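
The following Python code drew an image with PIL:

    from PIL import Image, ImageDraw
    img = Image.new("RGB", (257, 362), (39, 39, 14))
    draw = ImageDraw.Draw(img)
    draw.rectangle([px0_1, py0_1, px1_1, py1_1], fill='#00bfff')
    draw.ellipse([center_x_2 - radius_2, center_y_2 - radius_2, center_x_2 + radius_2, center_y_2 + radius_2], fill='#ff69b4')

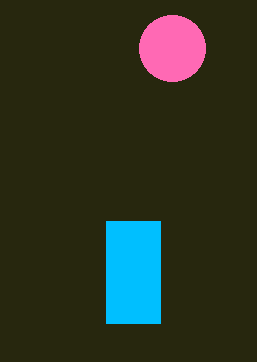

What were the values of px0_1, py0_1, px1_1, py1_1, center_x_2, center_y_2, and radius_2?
px0_1 = 106
py0_1 = 221
px1_1 = 160
py1_1 = 323
center_x_2 = 172
center_y_2 = 48
radius_2 = 33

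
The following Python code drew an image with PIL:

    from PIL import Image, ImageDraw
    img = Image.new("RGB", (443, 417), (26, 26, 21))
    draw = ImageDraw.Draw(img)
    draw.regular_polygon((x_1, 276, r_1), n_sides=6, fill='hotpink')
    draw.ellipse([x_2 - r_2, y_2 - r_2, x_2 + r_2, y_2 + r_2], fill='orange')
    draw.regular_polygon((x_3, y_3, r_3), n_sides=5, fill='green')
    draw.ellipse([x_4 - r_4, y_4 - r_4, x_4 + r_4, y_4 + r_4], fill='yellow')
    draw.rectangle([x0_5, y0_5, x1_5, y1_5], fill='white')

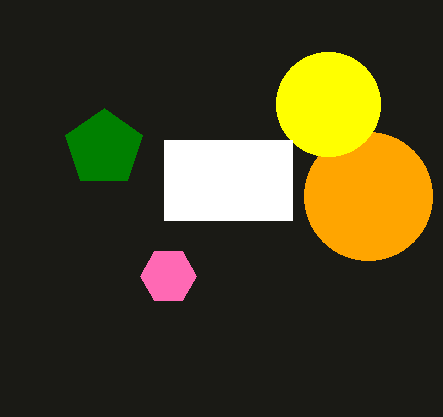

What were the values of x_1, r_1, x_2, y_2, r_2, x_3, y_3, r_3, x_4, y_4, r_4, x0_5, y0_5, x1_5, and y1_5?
x_1 = 168; r_1 = 28; x_2 = 368; y_2 = 196; r_2 = 64; x_3 = 104; y_3 = 148; r_3 = 40; x_4 = 328; y_4 = 104; r_4 = 52; x0_5 = 164; y0_5 = 140; x1_5 = 292; y1_5 = 220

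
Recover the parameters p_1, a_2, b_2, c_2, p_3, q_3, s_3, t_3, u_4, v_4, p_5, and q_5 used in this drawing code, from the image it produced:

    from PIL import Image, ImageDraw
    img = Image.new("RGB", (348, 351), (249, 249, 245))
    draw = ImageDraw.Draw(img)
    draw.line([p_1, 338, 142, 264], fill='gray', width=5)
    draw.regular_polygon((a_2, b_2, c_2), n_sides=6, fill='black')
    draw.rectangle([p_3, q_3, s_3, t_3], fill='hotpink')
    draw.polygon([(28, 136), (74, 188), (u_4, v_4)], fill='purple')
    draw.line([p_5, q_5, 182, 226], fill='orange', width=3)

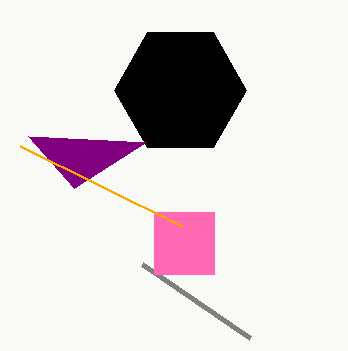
p_1 = 250; a_2 = 180; b_2 = 90; c_2 = 66; p_3 = 154; q_3 = 212; s_3 = 214; t_3 = 274; u_4 = 146; v_4 = 142; p_5 = 20; q_5 = 146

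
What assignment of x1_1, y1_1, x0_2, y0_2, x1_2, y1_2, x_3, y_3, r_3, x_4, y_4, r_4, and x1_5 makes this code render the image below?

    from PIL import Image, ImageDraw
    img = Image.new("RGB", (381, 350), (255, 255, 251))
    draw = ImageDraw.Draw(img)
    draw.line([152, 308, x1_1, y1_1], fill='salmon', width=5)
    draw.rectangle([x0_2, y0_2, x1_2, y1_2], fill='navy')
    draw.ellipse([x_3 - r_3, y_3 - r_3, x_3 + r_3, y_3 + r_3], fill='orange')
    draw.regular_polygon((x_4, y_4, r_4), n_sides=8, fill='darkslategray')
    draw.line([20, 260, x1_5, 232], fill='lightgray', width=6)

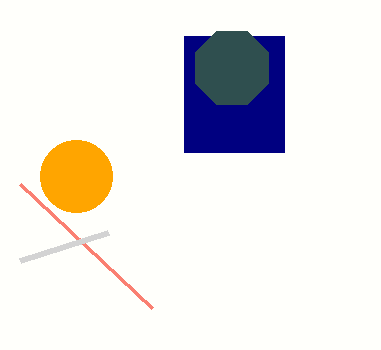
x1_1 = 20
y1_1 = 184
x0_2 = 184
y0_2 = 36
x1_2 = 284
y1_2 = 152
x_3 = 76
y_3 = 176
r_3 = 36
x_4 = 232
y_4 = 68
r_4 = 40
x1_5 = 108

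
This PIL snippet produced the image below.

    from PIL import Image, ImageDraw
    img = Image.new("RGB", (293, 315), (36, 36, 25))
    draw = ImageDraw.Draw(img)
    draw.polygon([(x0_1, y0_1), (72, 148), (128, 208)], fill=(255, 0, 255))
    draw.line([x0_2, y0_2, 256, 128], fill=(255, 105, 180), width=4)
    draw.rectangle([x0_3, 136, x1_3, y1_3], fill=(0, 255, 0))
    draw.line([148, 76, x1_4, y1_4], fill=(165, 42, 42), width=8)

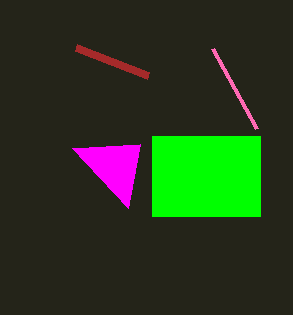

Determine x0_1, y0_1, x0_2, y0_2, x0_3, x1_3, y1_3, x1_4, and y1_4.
x0_1 = 140; y0_1 = 144; x0_2 = 212; y0_2 = 48; x0_3 = 152; x1_3 = 260; y1_3 = 216; x1_4 = 76; y1_4 = 48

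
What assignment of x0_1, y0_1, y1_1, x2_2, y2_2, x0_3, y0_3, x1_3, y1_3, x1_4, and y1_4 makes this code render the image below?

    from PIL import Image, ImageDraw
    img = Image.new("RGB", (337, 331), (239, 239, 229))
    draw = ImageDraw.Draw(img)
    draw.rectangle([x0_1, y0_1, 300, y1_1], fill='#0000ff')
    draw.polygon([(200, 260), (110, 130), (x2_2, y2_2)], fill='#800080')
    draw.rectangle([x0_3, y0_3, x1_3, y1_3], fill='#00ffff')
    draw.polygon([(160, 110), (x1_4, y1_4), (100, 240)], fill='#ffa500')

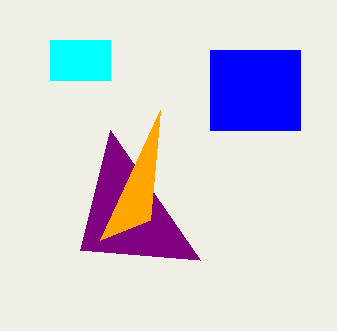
x0_1 = 210; y0_1 = 50; y1_1 = 130; x2_2 = 80; y2_2 = 250; x0_3 = 50; y0_3 = 40; x1_3 = 110; y1_3 = 80; x1_4 = 150; y1_4 = 220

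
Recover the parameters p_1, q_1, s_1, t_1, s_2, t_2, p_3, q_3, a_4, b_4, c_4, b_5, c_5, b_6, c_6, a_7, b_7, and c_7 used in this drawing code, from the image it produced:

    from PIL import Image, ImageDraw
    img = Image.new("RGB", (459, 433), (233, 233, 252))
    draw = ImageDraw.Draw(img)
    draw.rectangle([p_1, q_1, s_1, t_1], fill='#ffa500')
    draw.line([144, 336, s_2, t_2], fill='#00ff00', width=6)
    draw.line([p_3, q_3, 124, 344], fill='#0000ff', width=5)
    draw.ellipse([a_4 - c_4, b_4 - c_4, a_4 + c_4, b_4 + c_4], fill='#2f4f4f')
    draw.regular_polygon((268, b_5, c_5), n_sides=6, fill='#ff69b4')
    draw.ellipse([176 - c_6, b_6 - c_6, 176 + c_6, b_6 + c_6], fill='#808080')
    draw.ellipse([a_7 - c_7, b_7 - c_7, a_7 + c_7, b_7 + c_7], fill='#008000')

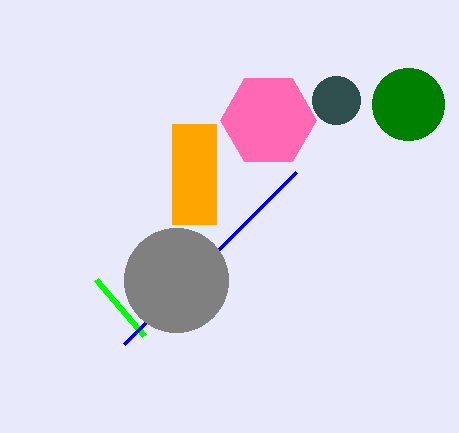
p_1 = 172, q_1 = 124, s_1 = 216, t_1 = 224, s_2 = 96, t_2 = 280, p_3 = 296, q_3 = 172, a_4 = 336, b_4 = 100, c_4 = 24, b_5 = 120, c_5 = 48, b_6 = 280, c_6 = 52, a_7 = 408, b_7 = 104, c_7 = 36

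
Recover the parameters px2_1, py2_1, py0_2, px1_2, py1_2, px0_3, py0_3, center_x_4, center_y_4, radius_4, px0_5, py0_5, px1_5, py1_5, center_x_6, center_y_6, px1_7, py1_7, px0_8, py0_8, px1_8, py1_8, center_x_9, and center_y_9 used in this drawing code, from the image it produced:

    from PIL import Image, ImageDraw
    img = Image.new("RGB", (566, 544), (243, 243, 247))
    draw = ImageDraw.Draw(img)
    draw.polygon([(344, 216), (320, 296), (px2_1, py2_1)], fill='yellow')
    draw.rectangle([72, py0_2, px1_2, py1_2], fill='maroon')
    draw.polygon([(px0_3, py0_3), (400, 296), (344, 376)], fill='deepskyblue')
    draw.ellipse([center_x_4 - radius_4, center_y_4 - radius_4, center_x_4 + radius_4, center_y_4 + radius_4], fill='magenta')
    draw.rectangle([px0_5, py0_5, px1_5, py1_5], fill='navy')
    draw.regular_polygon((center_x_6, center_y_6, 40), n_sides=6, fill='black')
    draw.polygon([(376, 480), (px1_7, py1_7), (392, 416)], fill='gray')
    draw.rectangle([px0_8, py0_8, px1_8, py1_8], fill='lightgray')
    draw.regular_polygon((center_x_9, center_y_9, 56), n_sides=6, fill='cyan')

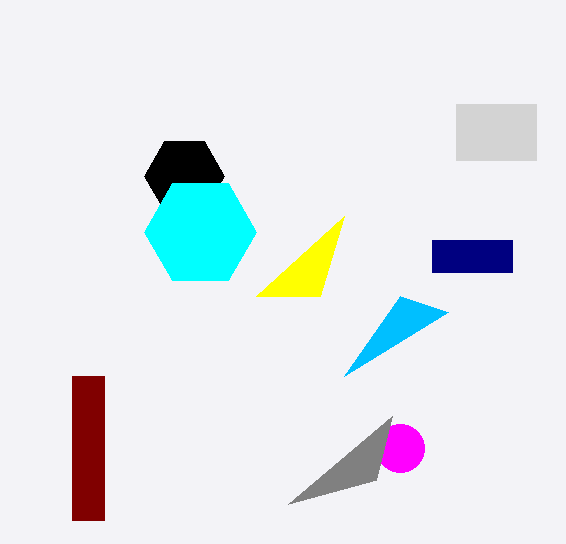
px2_1 = 256; py2_1 = 296; py0_2 = 376; px1_2 = 104; py1_2 = 520; px0_3 = 448; py0_3 = 312; center_x_4 = 400; center_y_4 = 448; radius_4 = 24; px0_5 = 432; py0_5 = 240; px1_5 = 512; py1_5 = 272; center_x_6 = 184; center_y_6 = 176; px1_7 = 288; py1_7 = 504; px0_8 = 456; py0_8 = 104; px1_8 = 536; py1_8 = 160; center_x_9 = 200; center_y_9 = 232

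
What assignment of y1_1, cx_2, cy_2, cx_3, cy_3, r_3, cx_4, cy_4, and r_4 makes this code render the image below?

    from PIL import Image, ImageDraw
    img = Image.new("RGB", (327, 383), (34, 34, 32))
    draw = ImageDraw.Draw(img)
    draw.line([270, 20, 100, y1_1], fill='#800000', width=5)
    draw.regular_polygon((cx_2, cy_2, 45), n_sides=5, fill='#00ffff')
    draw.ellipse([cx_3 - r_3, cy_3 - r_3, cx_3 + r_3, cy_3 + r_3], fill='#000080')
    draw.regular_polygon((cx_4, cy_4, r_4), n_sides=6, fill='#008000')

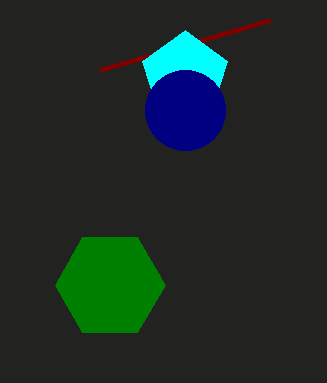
y1_1 = 70
cx_2 = 185
cy_2 = 75
cx_3 = 185
cy_3 = 110
r_3 = 40
cx_4 = 110
cy_4 = 285
r_4 = 55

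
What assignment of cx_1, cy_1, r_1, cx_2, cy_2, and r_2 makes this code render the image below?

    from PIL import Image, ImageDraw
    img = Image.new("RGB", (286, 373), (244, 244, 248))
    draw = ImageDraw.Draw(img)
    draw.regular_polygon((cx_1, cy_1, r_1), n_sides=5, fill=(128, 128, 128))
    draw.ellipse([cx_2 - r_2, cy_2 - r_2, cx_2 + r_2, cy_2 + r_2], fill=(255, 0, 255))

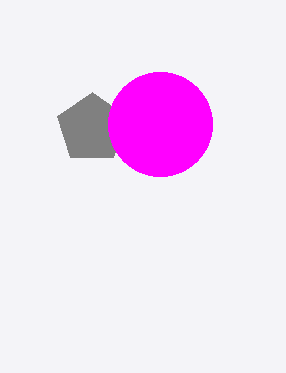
cx_1 = 92; cy_1 = 128; r_1 = 36; cx_2 = 160; cy_2 = 124; r_2 = 52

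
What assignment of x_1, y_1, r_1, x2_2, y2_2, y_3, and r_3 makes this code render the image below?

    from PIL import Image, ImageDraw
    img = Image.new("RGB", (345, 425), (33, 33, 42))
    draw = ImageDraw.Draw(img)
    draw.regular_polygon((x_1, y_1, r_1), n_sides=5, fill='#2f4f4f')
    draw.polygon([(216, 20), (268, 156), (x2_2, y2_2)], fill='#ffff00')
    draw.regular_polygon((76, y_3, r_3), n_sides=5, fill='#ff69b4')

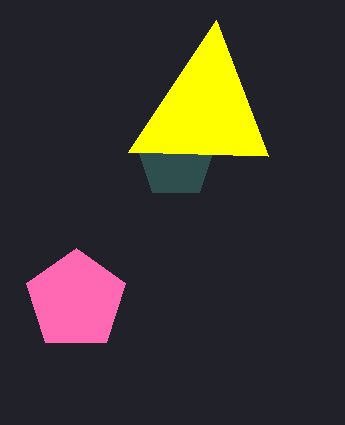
x_1 = 176, y_1 = 160, r_1 = 40, x2_2 = 128, y2_2 = 152, y_3 = 300, r_3 = 52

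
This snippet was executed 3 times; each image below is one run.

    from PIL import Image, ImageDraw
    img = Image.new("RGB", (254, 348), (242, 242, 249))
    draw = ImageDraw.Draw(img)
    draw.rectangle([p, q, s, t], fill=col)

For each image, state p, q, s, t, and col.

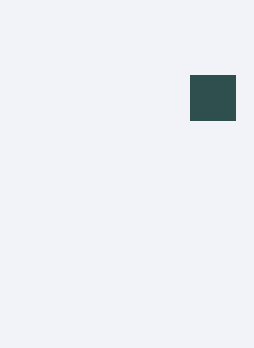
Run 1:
p = 190, q = 75, s = 235, t = 120, col = 'darkslategray'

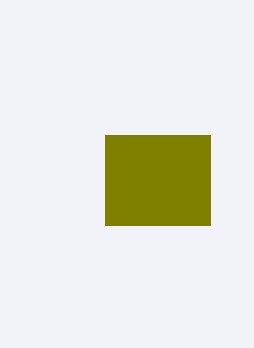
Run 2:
p = 105, q = 135, s = 210, t = 225, col = 'olive'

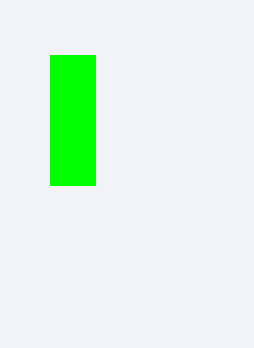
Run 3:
p = 50
q = 55
s = 95
t = 185
col = 'lime'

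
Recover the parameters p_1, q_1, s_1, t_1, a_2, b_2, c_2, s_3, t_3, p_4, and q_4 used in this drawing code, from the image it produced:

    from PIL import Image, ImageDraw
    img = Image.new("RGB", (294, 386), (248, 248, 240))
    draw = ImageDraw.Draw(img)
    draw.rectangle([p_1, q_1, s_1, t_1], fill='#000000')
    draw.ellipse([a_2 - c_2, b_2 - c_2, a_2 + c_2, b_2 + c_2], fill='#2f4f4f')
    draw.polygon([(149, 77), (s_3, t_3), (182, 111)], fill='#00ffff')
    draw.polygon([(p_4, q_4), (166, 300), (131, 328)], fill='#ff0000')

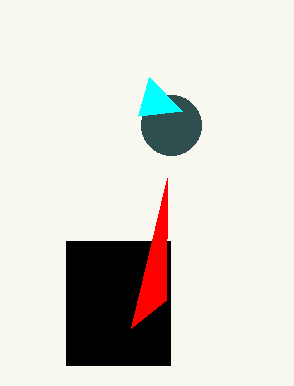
p_1 = 66, q_1 = 241, s_1 = 170, t_1 = 365, a_2 = 171, b_2 = 125, c_2 = 30, s_3 = 138, t_3 = 116, p_4 = 167, q_4 = 178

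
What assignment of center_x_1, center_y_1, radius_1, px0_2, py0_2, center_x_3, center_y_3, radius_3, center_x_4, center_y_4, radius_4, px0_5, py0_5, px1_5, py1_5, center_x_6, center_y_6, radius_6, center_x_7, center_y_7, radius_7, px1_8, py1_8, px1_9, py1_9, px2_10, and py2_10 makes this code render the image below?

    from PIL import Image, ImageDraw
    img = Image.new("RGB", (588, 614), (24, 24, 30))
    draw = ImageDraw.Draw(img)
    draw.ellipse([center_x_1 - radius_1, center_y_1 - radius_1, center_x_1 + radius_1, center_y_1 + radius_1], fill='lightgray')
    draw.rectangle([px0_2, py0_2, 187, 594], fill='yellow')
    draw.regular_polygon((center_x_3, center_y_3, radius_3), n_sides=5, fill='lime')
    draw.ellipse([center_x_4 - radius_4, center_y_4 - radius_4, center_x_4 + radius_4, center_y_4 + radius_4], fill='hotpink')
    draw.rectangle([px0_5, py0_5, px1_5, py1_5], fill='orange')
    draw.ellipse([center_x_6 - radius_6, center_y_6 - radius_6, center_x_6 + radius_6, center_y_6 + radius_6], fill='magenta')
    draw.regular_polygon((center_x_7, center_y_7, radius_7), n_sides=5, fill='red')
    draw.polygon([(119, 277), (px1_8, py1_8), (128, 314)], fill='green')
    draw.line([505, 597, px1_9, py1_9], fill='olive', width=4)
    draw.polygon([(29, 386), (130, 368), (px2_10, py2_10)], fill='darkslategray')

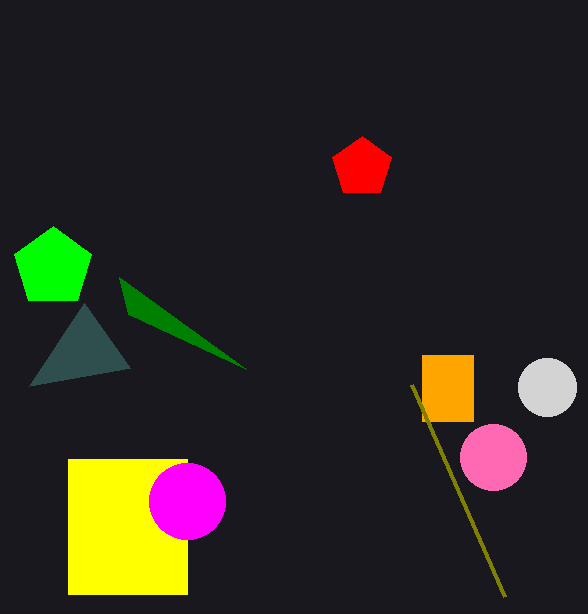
center_x_1 = 547
center_y_1 = 387
radius_1 = 29
px0_2 = 68
py0_2 = 459
center_x_3 = 53
center_y_3 = 267
radius_3 = 41
center_x_4 = 493
center_y_4 = 457
radius_4 = 33
px0_5 = 422
py0_5 = 355
px1_5 = 473
py1_5 = 421
center_x_6 = 187
center_y_6 = 501
radius_6 = 38
center_x_7 = 362
center_y_7 = 167
radius_7 = 31
px1_8 = 246
py1_8 = 369
px1_9 = 412
py1_9 = 385
px2_10 = 84
py2_10 = 303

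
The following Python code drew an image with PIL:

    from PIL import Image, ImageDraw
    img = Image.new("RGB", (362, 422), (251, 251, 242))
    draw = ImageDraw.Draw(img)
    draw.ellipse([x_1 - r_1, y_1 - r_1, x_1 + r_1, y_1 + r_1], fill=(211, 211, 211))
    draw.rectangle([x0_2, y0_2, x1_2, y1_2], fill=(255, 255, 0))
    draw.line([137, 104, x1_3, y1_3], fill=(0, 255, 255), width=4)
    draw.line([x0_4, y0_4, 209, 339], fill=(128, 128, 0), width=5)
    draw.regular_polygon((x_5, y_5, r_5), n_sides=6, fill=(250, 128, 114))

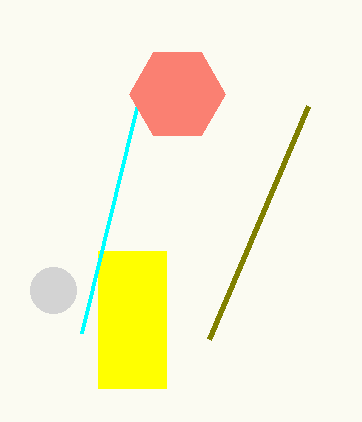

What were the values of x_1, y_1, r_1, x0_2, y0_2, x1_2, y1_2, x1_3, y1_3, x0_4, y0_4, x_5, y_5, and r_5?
x_1 = 53; y_1 = 290; r_1 = 23; x0_2 = 98; y0_2 = 251; x1_2 = 166; y1_2 = 388; x1_3 = 81; y1_3 = 333; x0_4 = 308; y0_4 = 106; x_5 = 177; y_5 = 94; r_5 = 48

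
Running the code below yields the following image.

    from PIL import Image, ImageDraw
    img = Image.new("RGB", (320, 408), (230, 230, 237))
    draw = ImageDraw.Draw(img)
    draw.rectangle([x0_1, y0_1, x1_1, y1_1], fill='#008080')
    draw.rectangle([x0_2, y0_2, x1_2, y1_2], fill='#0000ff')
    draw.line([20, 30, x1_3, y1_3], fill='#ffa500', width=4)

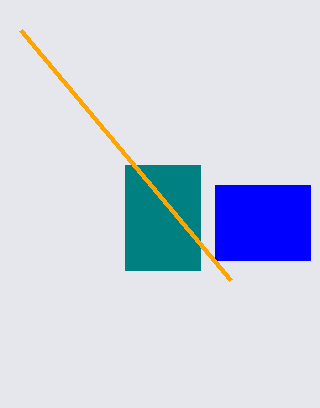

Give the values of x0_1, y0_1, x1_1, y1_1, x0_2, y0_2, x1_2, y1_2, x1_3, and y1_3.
x0_1 = 125, y0_1 = 165, x1_1 = 200, y1_1 = 270, x0_2 = 215, y0_2 = 185, x1_2 = 310, y1_2 = 260, x1_3 = 230, y1_3 = 280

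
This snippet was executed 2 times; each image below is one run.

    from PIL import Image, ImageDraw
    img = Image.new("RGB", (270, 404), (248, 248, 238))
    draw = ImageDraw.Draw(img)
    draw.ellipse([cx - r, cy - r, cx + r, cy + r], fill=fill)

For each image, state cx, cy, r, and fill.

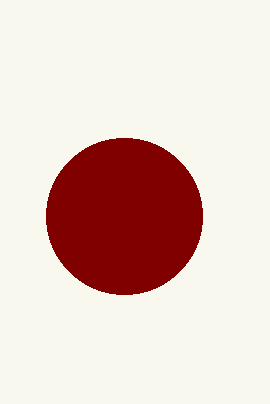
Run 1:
cx = 124
cy = 216
r = 78
fill = 'maroon'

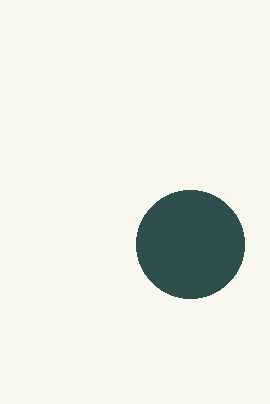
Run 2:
cx = 190
cy = 244
r = 54
fill = 'darkslategray'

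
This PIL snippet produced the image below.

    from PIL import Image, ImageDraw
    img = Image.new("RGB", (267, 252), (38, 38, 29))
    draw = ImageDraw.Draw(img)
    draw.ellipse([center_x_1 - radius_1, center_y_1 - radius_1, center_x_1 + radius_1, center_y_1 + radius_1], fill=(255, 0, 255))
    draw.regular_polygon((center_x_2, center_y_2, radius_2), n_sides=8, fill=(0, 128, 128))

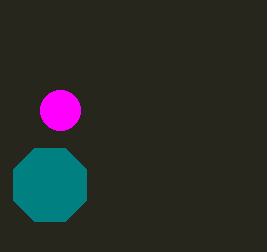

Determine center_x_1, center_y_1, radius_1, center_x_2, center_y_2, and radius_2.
center_x_1 = 60, center_y_1 = 110, radius_1 = 20, center_x_2 = 50, center_y_2 = 185, radius_2 = 40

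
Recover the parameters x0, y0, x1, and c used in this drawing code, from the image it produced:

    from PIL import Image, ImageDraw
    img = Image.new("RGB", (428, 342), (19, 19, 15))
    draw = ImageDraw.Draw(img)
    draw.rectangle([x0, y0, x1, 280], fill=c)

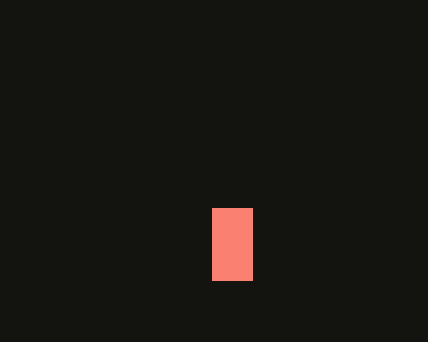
x0 = 212
y0 = 208
x1 = 252
c = 'salmon'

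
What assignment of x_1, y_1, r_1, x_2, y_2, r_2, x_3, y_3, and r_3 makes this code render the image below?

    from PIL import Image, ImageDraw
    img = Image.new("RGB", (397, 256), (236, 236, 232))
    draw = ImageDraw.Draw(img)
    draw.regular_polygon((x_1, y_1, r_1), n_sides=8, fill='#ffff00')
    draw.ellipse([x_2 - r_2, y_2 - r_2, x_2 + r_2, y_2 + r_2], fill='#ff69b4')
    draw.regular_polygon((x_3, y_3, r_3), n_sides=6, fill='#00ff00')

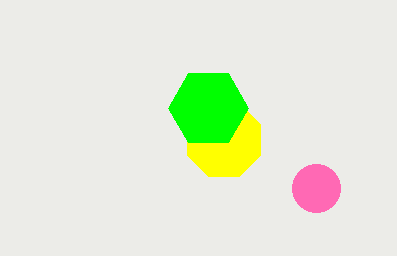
x_1 = 224; y_1 = 140; r_1 = 40; x_2 = 316; y_2 = 188; r_2 = 24; x_3 = 208; y_3 = 108; r_3 = 40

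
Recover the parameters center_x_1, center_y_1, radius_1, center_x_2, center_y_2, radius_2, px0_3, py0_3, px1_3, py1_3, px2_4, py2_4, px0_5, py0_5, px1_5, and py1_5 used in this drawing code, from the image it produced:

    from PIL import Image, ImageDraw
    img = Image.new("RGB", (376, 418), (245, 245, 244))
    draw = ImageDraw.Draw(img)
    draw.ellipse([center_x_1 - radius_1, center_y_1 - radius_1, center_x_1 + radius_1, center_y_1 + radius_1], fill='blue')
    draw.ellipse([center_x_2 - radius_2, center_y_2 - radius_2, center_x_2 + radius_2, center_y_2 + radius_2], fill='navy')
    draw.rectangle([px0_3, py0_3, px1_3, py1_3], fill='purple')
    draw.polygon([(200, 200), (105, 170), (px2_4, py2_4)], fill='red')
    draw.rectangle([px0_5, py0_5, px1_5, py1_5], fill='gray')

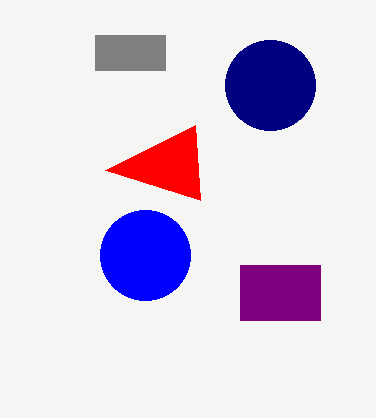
center_x_1 = 145; center_y_1 = 255; radius_1 = 45; center_x_2 = 270; center_y_2 = 85; radius_2 = 45; px0_3 = 240; py0_3 = 265; px1_3 = 320; py1_3 = 320; px2_4 = 195; py2_4 = 125; px0_5 = 95; py0_5 = 35; px1_5 = 165; py1_5 = 70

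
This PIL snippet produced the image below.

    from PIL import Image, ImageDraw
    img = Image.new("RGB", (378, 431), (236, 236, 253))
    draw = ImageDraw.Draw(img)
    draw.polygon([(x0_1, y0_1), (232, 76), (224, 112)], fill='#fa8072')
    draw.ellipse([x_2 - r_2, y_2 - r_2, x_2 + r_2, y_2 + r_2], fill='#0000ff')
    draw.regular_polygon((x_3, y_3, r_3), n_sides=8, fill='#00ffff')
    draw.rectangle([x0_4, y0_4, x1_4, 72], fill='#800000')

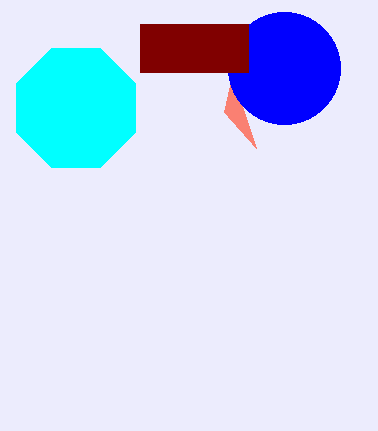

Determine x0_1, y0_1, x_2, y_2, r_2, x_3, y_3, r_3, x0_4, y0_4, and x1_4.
x0_1 = 256, y0_1 = 148, x_2 = 284, y_2 = 68, r_2 = 56, x_3 = 76, y_3 = 108, r_3 = 64, x0_4 = 140, y0_4 = 24, x1_4 = 248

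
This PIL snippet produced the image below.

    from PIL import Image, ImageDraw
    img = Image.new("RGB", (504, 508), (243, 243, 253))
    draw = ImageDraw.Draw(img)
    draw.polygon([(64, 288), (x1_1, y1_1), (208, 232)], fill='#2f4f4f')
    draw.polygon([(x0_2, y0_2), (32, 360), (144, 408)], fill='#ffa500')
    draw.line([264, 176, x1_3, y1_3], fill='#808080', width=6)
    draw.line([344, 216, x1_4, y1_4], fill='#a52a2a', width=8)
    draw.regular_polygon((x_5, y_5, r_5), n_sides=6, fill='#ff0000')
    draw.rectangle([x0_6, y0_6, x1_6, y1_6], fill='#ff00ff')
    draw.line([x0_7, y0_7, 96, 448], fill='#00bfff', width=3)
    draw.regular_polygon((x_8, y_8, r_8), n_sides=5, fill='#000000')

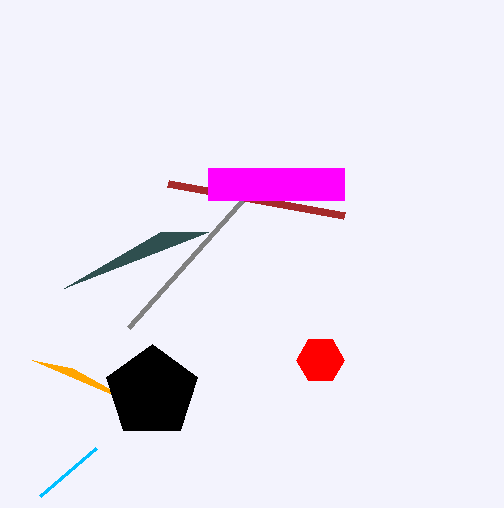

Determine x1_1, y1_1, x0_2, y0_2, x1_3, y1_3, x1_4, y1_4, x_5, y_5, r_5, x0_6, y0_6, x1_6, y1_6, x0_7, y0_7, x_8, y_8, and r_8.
x1_1 = 160
y1_1 = 232
x0_2 = 72
y0_2 = 368
x1_3 = 128
y1_3 = 328
x1_4 = 168
y1_4 = 184
x_5 = 320
y_5 = 360
r_5 = 24
x0_6 = 208
y0_6 = 168
x1_6 = 344
y1_6 = 200
x0_7 = 40
y0_7 = 496
x_8 = 152
y_8 = 392
r_8 = 48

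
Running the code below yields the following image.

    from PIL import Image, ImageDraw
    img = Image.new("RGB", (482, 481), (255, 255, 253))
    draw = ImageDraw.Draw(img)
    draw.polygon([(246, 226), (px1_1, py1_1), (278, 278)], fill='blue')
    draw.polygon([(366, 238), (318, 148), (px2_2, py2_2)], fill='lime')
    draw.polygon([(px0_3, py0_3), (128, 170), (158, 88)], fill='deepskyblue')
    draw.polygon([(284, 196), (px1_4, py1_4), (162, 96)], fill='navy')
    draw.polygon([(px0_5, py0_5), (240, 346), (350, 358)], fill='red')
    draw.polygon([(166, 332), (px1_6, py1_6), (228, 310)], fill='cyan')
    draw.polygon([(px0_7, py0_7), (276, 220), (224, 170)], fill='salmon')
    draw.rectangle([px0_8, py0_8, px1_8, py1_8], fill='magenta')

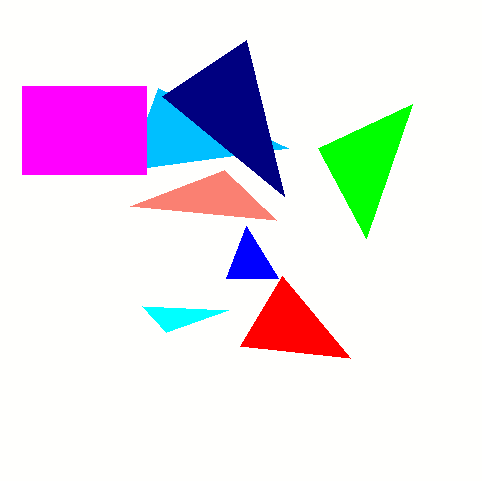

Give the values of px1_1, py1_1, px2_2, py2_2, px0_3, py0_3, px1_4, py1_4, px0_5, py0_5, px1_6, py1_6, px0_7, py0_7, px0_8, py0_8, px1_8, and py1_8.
px1_1 = 226
py1_1 = 278
px2_2 = 412
py2_2 = 104
px0_3 = 288
py0_3 = 148
px1_4 = 246
py1_4 = 40
px0_5 = 282
py0_5 = 276
px1_6 = 142
py1_6 = 306
px0_7 = 130
py0_7 = 206
px0_8 = 22
py0_8 = 86
px1_8 = 146
py1_8 = 174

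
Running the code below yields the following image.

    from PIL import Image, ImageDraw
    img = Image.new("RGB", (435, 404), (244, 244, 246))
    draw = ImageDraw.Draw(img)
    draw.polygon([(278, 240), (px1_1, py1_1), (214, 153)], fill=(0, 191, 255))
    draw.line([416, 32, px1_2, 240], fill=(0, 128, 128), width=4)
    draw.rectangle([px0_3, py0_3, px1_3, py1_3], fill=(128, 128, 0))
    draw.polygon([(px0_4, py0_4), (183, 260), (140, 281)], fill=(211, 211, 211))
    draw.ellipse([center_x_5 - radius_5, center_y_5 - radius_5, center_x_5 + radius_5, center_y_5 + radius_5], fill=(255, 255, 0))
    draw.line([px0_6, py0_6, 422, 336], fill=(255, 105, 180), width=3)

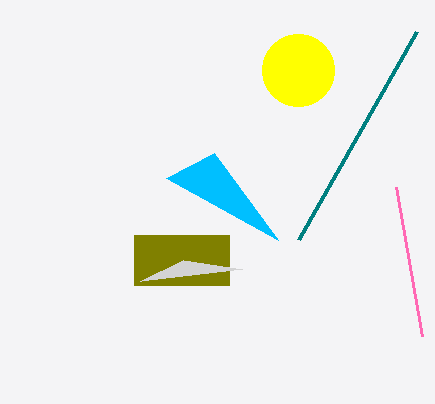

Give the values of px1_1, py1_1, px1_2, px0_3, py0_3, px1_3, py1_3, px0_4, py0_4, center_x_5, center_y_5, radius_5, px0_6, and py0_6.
px1_1 = 166
py1_1 = 178
px1_2 = 298
px0_3 = 134
py0_3 = 235
px1_3 = 229
py1_3 = 285
px0_4 = 242
py0_4 = 269
center_x_5 = 298
center_y_5 = 70
radius_5 = 36
px0_6 = 396
py0_6 = 187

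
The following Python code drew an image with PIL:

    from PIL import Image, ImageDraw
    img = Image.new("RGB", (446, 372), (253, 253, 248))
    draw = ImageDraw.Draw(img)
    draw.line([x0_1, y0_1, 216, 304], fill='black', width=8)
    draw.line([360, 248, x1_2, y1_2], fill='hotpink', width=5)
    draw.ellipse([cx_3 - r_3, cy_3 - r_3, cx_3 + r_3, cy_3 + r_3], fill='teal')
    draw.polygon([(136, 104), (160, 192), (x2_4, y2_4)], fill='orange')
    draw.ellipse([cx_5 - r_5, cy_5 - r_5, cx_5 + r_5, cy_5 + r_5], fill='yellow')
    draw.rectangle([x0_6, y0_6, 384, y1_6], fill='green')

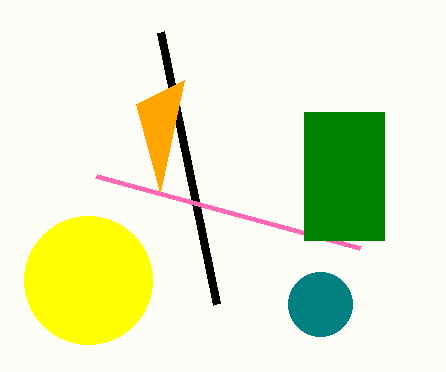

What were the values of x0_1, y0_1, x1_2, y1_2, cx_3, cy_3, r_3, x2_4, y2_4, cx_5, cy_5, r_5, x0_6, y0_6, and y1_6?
x0_1 = 160, y0_1 = 32, x1_2 = 96, y1_2 = 176, cx_3 = 320, cy_3 = 304, r_3 = 32, x2_4 = 184, y2_4 = 80, cx_5 = 88, cy_5 = 280, r_5 = 64, x0_6 = 304, y0_6 = 112, y1_6 = 240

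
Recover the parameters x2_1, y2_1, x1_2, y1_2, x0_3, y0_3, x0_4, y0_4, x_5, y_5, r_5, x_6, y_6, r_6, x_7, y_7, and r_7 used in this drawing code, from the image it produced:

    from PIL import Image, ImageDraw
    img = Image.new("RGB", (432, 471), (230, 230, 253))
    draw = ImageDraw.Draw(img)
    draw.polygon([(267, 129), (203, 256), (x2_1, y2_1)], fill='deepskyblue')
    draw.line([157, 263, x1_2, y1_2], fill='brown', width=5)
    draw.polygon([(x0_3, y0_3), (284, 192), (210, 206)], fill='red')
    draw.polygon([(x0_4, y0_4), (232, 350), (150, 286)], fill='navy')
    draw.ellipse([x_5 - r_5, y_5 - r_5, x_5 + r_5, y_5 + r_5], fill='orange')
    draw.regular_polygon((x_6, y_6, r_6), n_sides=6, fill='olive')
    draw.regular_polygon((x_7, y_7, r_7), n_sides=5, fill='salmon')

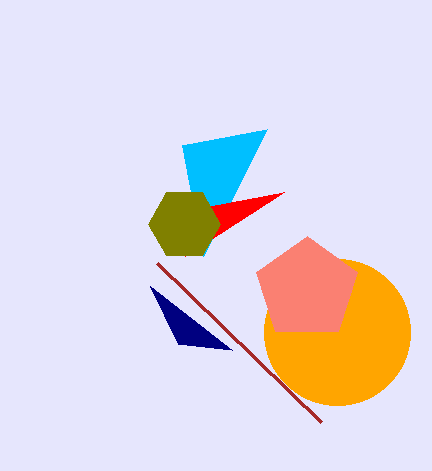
x2_1 = 182, y2_1 = 145, x1_2 = 321, y1_2 = 422, x0_3 = 185, y0_3 = 256, x0_4 = 178, y0_4 = 344, x_5 = 337, y_5 = 332, r_5 = 73, x_6 = 184, y_6 = 224, r_6 = 36, x_7 = 307, y_7 = 289, r_7 = 53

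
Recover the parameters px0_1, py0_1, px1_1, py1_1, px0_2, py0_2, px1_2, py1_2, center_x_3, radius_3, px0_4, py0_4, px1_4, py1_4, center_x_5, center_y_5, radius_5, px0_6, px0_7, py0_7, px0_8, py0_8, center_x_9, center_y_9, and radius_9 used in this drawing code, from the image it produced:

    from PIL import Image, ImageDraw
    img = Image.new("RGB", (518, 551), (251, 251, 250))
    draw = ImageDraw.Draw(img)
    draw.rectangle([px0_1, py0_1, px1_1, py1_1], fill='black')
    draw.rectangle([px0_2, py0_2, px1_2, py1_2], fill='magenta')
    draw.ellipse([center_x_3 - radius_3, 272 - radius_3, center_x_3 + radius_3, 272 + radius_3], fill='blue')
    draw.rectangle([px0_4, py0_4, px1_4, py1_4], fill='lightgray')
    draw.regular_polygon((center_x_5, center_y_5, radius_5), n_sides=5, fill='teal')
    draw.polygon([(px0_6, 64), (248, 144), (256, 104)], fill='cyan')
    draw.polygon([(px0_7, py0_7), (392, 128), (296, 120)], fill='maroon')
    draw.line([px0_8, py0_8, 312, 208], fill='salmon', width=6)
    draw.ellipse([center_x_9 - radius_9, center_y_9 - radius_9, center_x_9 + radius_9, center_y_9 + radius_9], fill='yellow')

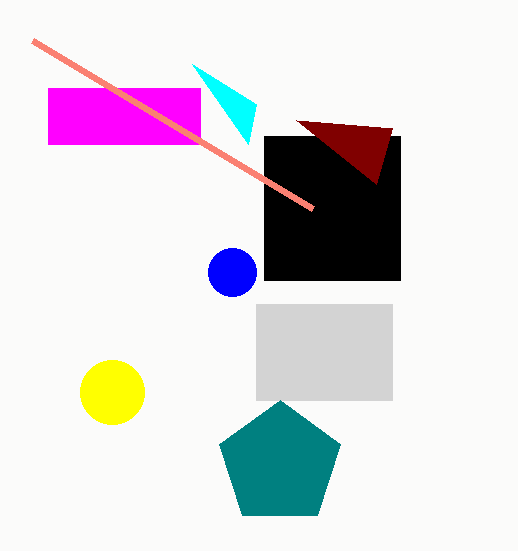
px0_1 = 264; py0_1 = 136; px1_1 = 400; py1_1 = 280; px0_2 = 48; py0_2 = 88; px1_2 = 200; py1_2 = 144; center_x_3 = 232; radius_3 = 24; px0_4 = 256; py0_4 = 304; px1_4 = 392; py1_4 = 400; center_x_5 = 280; center_y_5 = 464; radius_5 = 64; px0_6 = 192; px0_7 = 376; py0_7 = 184; px0_8 = 32; py0_8 = 40; center_x_9 = 112; center_y_9 = 392; radius_9 = 32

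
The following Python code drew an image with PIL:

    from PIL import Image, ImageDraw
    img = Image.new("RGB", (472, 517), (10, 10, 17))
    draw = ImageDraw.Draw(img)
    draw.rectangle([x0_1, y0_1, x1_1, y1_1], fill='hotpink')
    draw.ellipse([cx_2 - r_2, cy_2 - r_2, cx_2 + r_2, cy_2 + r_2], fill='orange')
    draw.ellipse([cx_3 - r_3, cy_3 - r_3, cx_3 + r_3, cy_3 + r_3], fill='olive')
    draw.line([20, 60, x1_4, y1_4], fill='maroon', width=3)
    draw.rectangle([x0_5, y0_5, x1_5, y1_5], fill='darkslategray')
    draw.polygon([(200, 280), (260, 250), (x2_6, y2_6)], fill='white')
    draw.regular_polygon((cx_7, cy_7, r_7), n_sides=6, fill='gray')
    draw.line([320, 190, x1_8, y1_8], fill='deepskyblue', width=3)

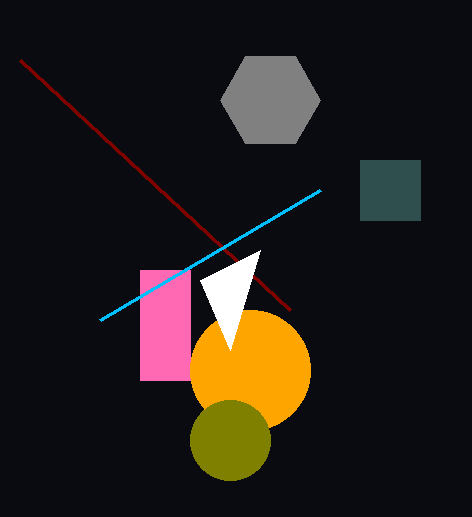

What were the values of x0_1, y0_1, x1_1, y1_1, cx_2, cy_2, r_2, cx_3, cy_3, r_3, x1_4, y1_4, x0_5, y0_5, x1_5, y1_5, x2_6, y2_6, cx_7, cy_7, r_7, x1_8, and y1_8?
x0_1 = 140
y0_1 = 270
x1_1 = 190
y1_1 = 380
cx_2 = 250
cy_2 = 370
r_2 = 60
cx_3 = 230
cy_3 = 440
r_3 = 40
x1_4 = 290
y1_4 = 310
x0_5 = 360
y0_5 = 160
x1_5 = 420
y1_5 = 220
x2_6 = 230
y2_6 = 350
cx_7 = 270
cy_7 = 100
r_7 = 50
x1_8 = 100
y1_8 = 320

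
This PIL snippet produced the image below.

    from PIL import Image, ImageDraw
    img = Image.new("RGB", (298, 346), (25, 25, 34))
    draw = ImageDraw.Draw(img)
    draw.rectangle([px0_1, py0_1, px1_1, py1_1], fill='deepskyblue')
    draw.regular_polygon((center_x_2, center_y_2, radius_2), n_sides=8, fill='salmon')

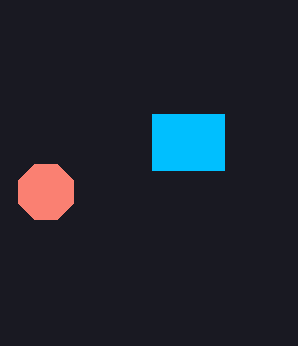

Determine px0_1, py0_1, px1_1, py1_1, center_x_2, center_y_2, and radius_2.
px0_1 = 152; py0_1 = 114; px1_1 = 224; py1_1 = 170; center_x_2 = 46; center_y_2 = 192; radius_2 = 30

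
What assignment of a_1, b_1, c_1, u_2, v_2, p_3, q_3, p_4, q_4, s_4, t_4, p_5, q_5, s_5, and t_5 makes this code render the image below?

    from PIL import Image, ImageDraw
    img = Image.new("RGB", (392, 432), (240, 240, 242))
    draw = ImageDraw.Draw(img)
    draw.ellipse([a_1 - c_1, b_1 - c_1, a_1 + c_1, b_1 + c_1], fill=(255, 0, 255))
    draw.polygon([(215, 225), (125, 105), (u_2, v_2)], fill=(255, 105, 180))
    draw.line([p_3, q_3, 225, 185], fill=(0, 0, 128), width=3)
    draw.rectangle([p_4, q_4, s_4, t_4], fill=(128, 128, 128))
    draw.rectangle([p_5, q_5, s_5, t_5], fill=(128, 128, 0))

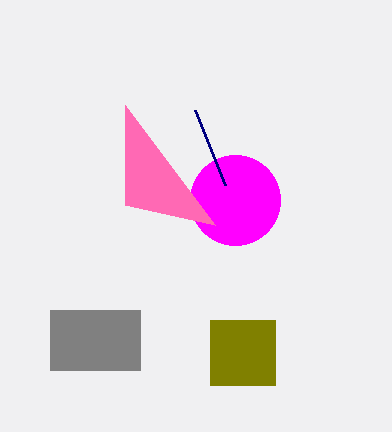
a_1 = 235
b_1 = 200
c_1 = 45
u_2 = 125
v_2 = 205
p_3 = 195
q_3 = 110
p_4 = 50
q_4 = 310
s_4 = 140
t_4 = 370
p_5 = 210
q_5 = 320
s_5 = 275
t_5 = 385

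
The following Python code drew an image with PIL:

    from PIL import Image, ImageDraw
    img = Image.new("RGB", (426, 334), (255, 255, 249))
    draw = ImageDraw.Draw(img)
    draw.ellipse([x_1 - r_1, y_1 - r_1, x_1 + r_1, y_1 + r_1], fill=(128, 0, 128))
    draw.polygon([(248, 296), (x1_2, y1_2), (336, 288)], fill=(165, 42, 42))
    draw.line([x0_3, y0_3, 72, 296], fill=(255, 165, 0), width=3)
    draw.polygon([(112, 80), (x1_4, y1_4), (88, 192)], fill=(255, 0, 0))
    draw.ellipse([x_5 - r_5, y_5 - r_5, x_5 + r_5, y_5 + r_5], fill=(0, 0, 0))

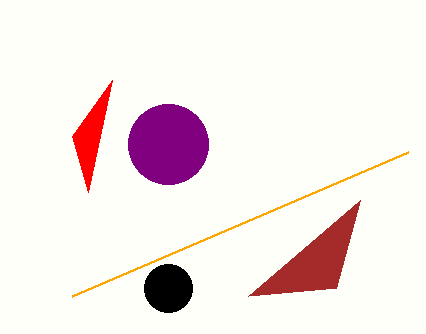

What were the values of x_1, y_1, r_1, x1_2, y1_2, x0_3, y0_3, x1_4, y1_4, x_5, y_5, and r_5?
x_1 = 168; y_1 = 144; r_1 = 40; x1_2 = 360; y1_2 = 200; x0_3 = 408; y0_3 = 152; x1_4 = 72; y1_4 = 136; x_5 = 168; y_5 = 288; r_5 = 24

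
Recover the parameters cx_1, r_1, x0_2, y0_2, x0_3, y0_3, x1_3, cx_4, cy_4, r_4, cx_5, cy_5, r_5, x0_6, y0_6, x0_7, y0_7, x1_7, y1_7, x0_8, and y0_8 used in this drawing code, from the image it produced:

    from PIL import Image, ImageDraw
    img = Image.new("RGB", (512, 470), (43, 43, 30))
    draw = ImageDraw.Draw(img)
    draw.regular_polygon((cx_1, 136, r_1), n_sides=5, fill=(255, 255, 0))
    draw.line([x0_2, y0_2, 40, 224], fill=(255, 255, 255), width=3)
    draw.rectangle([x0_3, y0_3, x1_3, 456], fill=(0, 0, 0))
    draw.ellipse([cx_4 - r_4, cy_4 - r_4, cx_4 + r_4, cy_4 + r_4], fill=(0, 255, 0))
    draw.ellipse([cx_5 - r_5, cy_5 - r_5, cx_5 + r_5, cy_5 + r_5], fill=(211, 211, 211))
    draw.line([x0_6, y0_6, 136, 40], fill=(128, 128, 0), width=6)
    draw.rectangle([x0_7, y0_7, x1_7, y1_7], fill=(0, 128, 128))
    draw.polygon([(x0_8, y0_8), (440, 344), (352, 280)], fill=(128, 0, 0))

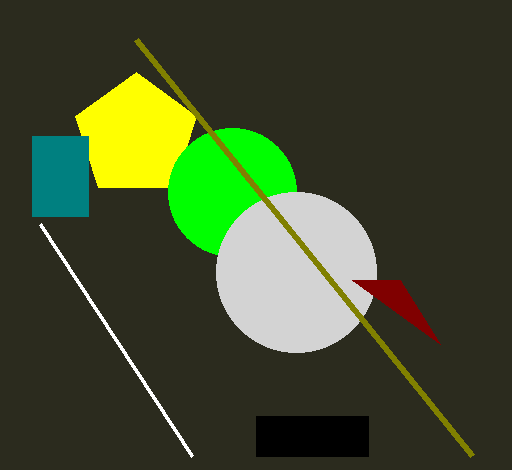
cx_1 = 136, r_1 = 64, x0_2 = 192, y0_2 = 456, x0_3 = 256, y0_3 = 416, x1_3 = 368, cx_4 = 232, cy_4 = 192, r_4 = 64, cx_5 = 296, cy_5 = 272, r_5 = 80, x0_6 = 472, y0_6 = 456, x0_7 = 32, y0_7 = 136, x1_7 = 88, y1_7 = 216, x0_8 = 400, y0_8 = 280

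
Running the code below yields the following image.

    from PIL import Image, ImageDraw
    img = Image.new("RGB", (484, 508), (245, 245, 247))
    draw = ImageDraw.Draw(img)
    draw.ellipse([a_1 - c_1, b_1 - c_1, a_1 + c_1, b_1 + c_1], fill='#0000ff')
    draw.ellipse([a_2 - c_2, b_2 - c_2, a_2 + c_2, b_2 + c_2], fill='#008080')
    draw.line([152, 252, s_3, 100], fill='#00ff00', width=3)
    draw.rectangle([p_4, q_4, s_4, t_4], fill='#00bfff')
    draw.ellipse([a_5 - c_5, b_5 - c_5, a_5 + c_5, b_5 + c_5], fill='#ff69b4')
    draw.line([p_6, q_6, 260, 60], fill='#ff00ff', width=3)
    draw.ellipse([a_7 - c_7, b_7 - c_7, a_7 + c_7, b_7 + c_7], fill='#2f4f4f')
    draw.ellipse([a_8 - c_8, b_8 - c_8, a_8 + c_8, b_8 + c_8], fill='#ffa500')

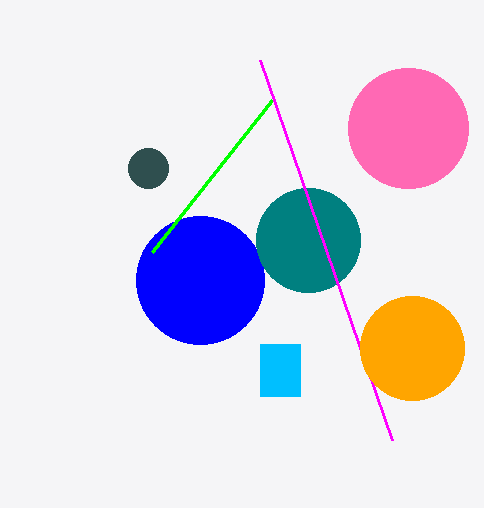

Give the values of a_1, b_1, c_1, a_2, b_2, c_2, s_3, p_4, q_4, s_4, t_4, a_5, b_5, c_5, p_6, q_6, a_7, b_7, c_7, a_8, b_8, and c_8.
a_1 = 200, b_1 = 280, c_1 = 64, a_2 = 308, b_2 = 240, c_2 = 52, s_3 = 272, p_4 = 260, q_4 = 344, s_4 = 300, t_4 = 396, a_5 = 408, b_5 = 128, c_5 = 60, p_6 = 392, q_6 = 440, a_7 = 148, b_7 = 168, c_7 = 20, a_8 = 412, b_8 = 348, c_8 = 52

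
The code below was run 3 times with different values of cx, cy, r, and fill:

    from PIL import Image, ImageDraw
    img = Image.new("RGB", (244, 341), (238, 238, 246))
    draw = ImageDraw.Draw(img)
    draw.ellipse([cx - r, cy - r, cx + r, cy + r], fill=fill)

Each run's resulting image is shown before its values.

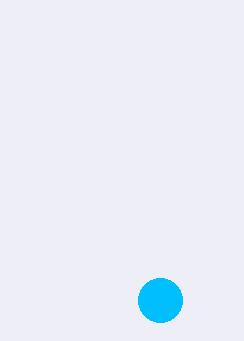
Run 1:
cx = 160; cy = 300; r = 22; fill = 'deepskyblue'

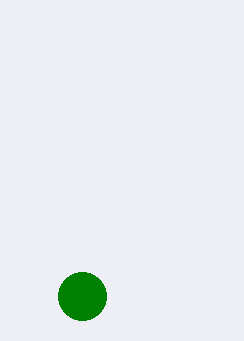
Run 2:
cx = 82; cy = 296; r = 24; fill = 'green'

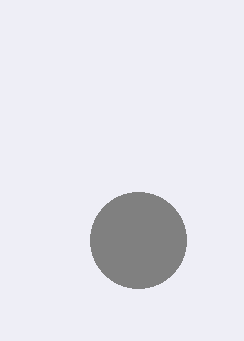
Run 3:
cx = 138; cy = 240; r = 48; fill = 'gray'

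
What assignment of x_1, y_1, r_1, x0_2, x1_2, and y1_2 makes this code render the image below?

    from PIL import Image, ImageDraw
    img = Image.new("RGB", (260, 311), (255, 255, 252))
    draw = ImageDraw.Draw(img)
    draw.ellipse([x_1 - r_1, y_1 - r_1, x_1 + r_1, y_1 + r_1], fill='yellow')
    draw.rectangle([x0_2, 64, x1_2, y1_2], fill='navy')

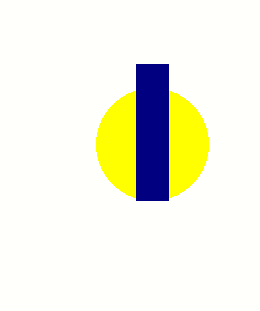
x_1 = 152
y_1 = 144
r_1 = 56
x0_2 = 136
x1_2 = 168
y1_2 = 200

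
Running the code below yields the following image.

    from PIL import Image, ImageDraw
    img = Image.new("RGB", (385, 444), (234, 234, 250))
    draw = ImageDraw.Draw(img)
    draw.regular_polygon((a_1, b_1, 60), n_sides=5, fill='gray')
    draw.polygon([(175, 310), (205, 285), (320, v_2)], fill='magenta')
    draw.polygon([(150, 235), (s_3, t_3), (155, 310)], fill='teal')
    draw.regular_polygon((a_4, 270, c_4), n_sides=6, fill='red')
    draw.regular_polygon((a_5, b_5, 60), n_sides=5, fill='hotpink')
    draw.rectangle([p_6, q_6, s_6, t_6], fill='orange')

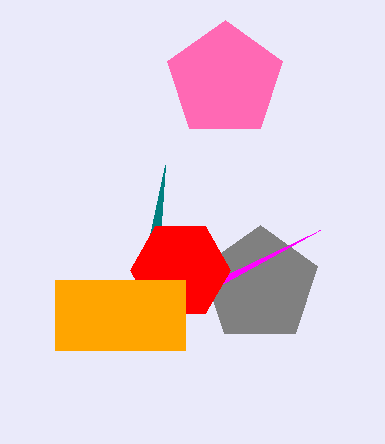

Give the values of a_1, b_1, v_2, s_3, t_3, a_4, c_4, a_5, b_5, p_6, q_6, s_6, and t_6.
a_1 = 260, b_1 = 285, v_2 = 230, s_3 = 165, t_3 = 165, a_4 = 180, c_4 = 50, a_5 = 225, b_5 = 80, p_6 = 55, q_6 = 280, s_6 = 185, t_6 = 350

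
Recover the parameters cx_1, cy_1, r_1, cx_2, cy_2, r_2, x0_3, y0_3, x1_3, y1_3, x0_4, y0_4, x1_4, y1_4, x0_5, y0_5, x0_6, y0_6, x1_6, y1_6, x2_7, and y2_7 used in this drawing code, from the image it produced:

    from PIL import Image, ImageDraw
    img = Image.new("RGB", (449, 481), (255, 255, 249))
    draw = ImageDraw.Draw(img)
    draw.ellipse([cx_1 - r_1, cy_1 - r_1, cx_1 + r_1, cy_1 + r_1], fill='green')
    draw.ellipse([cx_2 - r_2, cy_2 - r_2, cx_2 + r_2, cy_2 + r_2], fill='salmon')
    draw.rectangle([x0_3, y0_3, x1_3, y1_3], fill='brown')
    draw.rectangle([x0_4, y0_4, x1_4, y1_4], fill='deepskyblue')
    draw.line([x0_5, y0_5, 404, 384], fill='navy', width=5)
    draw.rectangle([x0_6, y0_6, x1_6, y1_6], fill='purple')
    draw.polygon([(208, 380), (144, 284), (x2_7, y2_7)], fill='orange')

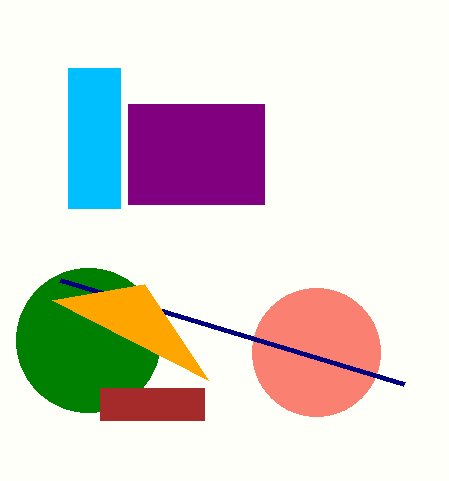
cx_1 = 88; cy_1 = 340; r_1 = 72; cx_2 = 316; cy_2 = 352; r_2 = 64; x0_3 = 100; y0_3 = 388; x1_3 = 204; y1_3 = 420; x0_4 = 68; y0_4 = 68; x1_4 = 120; y1_4 = 208; x0_5 = 60; y0_5 = 280; x0_6 = 128; y0_6 = 104; x1_6 = 264; y1_6 = 204; x2_7 = 52; y2_7 = 300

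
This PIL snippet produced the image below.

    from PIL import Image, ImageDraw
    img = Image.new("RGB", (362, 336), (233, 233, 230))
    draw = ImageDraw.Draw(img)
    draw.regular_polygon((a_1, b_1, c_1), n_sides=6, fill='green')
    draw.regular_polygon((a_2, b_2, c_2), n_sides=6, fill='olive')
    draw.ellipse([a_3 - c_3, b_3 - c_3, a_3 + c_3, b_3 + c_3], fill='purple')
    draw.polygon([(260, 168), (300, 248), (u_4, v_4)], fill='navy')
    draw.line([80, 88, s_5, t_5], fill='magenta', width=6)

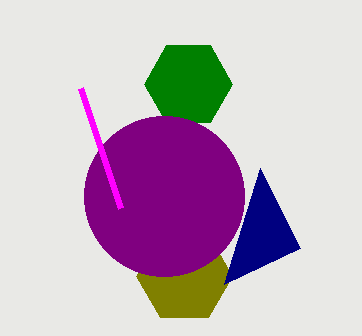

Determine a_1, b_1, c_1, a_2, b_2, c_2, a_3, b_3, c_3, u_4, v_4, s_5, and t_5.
a_1 = 188, b_1 = 84, c_1 = 44, a_2 = 184, b_2 = 276, c_2 = 48, a_3 = 164, b_3 = 196, c_3 = 80, u_4 = 224, v_4 = 284, s_5 = 120, t_5 = 208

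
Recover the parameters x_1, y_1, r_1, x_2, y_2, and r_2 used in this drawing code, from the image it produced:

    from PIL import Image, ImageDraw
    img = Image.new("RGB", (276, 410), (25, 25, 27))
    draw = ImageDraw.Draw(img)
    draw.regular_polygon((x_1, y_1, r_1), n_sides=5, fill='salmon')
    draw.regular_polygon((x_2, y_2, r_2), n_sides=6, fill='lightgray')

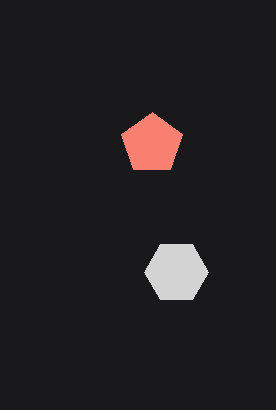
x_1 = 152
y_1 = 144
r_1 = 32
x_2 = 176
y_2 = 272
r_2 = 32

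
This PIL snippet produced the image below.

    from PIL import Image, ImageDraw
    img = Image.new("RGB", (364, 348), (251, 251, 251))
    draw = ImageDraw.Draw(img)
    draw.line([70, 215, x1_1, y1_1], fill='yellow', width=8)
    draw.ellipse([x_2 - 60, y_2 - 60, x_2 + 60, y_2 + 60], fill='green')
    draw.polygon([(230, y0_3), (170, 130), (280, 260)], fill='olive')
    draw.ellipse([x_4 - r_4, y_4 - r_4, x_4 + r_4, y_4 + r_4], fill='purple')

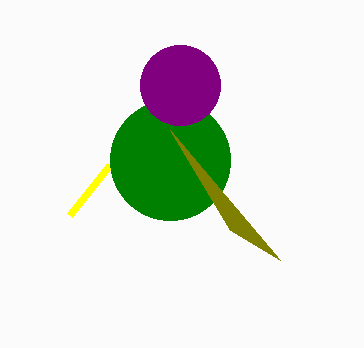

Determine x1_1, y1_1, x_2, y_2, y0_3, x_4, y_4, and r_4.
x1_1 = 110, y1_1 = 165, x_2 = 170, y_2 = 160, y0_3 = 230, x_4 = 180, y_4 = 85, r_4 = 40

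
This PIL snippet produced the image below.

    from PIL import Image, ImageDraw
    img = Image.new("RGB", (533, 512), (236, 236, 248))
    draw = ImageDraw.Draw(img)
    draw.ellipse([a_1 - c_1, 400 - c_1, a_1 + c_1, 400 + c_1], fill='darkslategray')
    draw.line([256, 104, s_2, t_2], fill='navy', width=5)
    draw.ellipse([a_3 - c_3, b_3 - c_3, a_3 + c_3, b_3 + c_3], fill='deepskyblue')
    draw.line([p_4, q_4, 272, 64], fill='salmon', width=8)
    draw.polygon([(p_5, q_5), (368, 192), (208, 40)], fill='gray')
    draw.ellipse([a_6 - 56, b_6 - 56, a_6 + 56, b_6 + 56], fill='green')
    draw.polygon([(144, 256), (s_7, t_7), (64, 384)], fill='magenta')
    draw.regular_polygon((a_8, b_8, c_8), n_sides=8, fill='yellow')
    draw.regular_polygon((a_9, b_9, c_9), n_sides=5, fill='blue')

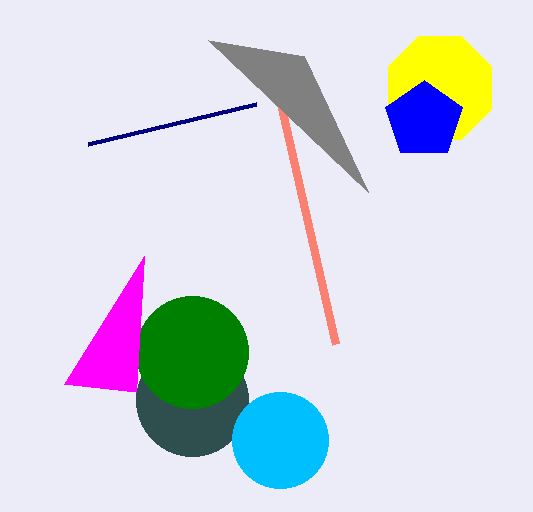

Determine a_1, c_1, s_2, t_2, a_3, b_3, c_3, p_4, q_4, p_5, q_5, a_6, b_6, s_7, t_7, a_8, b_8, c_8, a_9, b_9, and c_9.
a_1 = 192
c_1 = 56
s_2 = 88
t_2 = 144
a_3 = 280
b_3 = 440
c_3 = 48
p_4 = 336
q_4 = 344
p_5 = 304
q_5 = 56
a_6 = 192
b_6 = 352
s_7 = 136
t_7 = 392
a_8 = 440
b_8 = 88
c_8 = 56
a_9 = 424
b_9 = 120
c_9 = 40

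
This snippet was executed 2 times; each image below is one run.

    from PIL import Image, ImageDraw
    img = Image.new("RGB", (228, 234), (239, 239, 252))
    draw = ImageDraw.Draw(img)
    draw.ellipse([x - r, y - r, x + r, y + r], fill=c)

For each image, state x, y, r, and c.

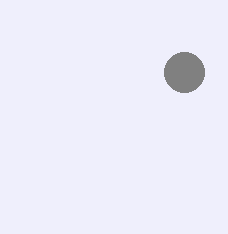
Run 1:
x = 184, y = 72, r = 20, c = 'gray'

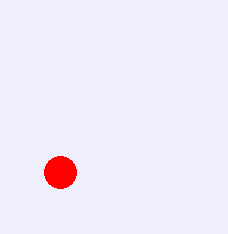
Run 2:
x = 60, y = 172, r = 16, c = 'red'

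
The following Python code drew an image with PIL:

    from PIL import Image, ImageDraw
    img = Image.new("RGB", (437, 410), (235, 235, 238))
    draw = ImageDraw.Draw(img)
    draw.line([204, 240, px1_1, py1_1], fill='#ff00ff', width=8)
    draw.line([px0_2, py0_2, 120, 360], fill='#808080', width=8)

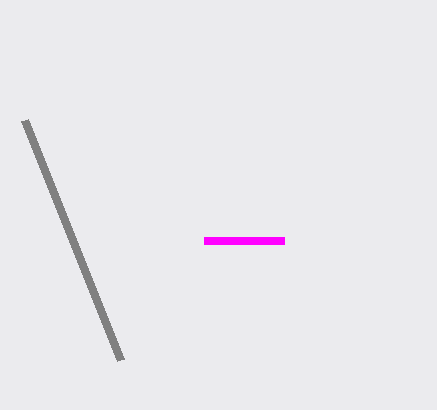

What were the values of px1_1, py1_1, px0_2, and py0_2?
px1_1 = 284; py1_1 = 240; px0_2 = 24; py0_2 = 120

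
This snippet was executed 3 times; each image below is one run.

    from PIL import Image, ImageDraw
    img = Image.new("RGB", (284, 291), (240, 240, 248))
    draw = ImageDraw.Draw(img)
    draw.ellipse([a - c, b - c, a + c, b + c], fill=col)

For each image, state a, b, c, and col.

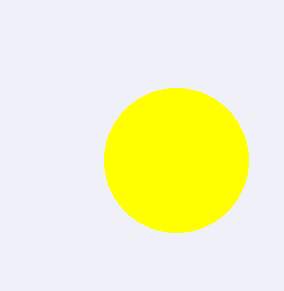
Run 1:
a = 176
b = 160
c = 72
col = 'yellow'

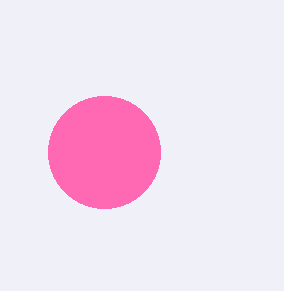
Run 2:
a = 104, b = 152, c = 56, col = 'hotpink'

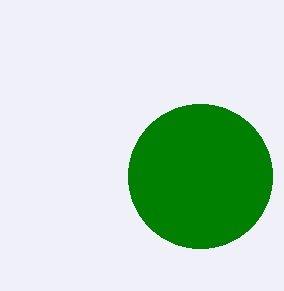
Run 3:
a = 200
b = 176
c = 72
col = 'green'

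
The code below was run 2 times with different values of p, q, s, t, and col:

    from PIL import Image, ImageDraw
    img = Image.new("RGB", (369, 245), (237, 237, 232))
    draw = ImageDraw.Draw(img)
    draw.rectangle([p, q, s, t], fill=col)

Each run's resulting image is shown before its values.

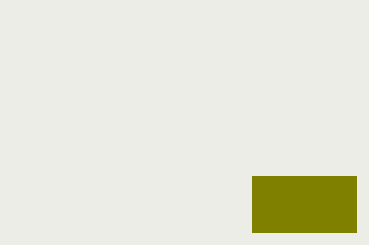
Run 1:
p = 252, q = 176, s = 356, t = 232, col = 'olive'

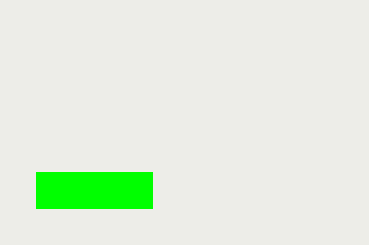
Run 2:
p = 36
q = 172
s = 152
t = 208
col = 'lime'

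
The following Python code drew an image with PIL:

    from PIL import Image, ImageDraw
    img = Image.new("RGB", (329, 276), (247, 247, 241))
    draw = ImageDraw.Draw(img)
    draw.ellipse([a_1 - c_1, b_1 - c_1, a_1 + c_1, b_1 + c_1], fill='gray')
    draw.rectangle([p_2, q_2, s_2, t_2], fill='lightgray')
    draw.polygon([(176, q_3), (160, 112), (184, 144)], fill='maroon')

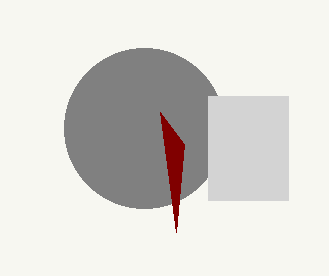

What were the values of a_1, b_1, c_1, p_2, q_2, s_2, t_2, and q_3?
a_1 = 144; b_1 = 128; c_1 = 80; p_2 = 208; q_2 = 96; s_2 = 288; t_2 = 200; q_3 = 232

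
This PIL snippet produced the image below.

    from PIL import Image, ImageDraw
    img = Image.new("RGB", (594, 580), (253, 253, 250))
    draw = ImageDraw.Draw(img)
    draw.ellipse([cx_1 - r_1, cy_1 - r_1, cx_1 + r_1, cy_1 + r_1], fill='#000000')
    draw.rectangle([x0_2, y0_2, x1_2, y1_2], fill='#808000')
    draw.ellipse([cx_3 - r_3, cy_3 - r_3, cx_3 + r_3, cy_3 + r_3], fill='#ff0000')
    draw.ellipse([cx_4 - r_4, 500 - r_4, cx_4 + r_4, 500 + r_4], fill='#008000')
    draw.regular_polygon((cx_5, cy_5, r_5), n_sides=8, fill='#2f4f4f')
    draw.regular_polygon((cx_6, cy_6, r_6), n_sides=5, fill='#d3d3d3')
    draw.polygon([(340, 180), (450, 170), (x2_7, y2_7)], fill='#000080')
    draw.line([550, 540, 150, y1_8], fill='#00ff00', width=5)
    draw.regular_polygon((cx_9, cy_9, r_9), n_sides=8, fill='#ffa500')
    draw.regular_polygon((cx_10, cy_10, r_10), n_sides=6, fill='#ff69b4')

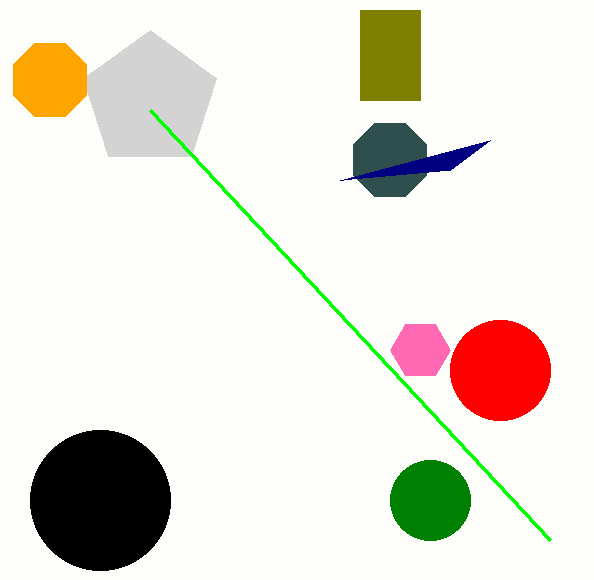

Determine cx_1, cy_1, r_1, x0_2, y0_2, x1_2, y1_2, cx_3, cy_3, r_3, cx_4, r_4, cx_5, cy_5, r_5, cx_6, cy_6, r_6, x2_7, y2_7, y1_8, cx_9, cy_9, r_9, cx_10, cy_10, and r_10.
cx_1 = 100; cy_1 = 500; r_1 = 70; x0_2 = 360; y0_2 = 10; x1_2 = 420; y1_2 = 100; cx_3 = 500; cy_3 = 370; r_3 = 50; cx_4 = 430; r_4 = 40; cx_5 = 390; cy_5 = 160; r_5 = 40; cx_6 = 150; cy_6 = 100; r_6 = 70; x2_7 = 490; y2_7 = 140; y1_8 = 110; cx_9 = 50; cy_9 = 80; r_9 = 40; cx_10 = 420; cy_10 = 350; r_10 = 30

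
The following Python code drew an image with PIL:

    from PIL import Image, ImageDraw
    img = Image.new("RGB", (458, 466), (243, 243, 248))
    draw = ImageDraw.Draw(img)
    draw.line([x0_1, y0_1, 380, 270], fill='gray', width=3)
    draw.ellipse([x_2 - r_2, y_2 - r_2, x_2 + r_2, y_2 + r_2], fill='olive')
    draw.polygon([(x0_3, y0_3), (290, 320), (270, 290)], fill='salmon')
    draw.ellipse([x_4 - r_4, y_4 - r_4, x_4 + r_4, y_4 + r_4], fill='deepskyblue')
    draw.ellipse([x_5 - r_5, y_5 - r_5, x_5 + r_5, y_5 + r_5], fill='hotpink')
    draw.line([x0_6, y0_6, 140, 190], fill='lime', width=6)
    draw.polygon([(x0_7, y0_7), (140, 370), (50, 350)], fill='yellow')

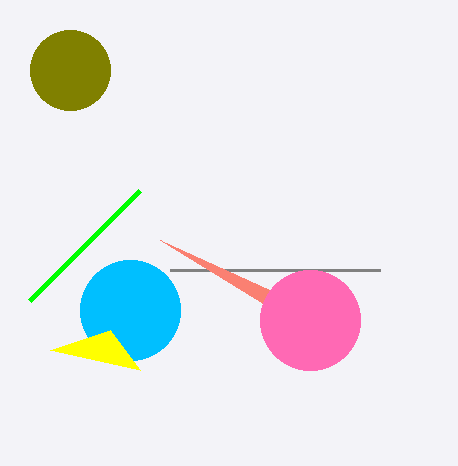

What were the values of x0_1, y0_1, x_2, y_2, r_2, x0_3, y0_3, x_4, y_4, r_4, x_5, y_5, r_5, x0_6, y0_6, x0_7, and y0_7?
x0_1 = 170, y0_1 = 270, x_2 = 70, y_2 = 70, r_2 = 40, x0_3 = 160, y0_3 = 240, x_4 = 130, y_4 = 310, r_4 = 50, x_5 = 310, y_5 = 320, r_5 = 50, x0_6 = 30, y0_6 = 300, x0_7 = 110, y0_7 = 330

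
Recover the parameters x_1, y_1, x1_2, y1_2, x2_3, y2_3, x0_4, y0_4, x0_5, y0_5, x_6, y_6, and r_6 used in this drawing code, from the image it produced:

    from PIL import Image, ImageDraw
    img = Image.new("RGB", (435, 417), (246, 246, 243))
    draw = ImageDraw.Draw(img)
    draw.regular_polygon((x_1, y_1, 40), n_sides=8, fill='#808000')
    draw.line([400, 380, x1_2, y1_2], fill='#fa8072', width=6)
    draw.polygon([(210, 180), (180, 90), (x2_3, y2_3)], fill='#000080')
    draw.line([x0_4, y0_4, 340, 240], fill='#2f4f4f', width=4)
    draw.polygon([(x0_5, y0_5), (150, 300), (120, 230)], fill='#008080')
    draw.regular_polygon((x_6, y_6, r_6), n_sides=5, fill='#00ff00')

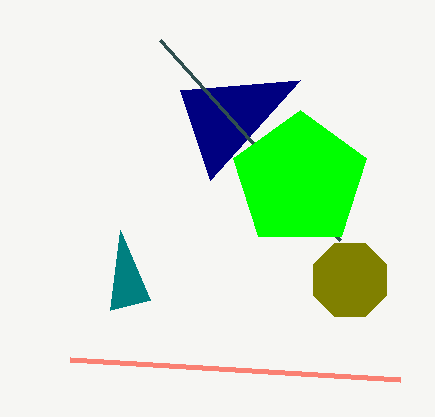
x_1 = 350, y_1 = 280, x1_2 = 70, y1_2 = 360, x2_3 = 300, y2_3 = 80, x0_4 = 160, y0_4 = 40, x0_5 = 110, y0_5 = 310, x_6 = 300, y_6 = 180, r_6 = 70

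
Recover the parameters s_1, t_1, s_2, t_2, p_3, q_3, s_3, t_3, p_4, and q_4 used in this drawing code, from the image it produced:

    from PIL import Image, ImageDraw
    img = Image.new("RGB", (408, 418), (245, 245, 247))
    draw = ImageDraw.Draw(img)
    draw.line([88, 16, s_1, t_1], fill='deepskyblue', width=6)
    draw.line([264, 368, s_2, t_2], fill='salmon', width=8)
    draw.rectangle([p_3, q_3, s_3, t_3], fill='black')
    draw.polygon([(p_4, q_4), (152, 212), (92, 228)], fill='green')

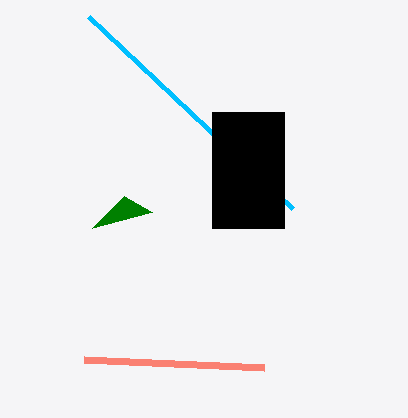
s_1 = 292; t_1 = 208; s_2 = 84; t_2 = 360; p_3 = 212; q_3 = 112; s_3 = 284; t_3 = 228; p_4 = 124; q_4 = 196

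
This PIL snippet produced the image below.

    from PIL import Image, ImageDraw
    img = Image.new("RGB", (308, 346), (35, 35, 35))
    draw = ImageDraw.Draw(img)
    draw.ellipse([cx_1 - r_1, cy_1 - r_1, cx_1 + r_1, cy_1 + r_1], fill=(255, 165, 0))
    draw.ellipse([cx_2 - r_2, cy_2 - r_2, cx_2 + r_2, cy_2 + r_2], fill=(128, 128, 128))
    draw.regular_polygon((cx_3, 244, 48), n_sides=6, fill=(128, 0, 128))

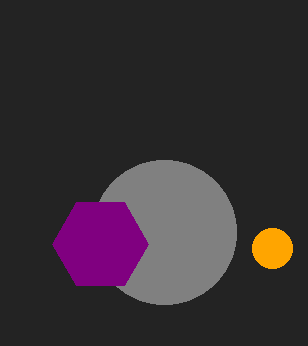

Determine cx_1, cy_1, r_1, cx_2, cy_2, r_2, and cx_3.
cx_1 = 272
cy_1 = 248
r_1 = 20
cx_2 = 164
cy_2 = 232
r_2 = 72
cx_3 = 100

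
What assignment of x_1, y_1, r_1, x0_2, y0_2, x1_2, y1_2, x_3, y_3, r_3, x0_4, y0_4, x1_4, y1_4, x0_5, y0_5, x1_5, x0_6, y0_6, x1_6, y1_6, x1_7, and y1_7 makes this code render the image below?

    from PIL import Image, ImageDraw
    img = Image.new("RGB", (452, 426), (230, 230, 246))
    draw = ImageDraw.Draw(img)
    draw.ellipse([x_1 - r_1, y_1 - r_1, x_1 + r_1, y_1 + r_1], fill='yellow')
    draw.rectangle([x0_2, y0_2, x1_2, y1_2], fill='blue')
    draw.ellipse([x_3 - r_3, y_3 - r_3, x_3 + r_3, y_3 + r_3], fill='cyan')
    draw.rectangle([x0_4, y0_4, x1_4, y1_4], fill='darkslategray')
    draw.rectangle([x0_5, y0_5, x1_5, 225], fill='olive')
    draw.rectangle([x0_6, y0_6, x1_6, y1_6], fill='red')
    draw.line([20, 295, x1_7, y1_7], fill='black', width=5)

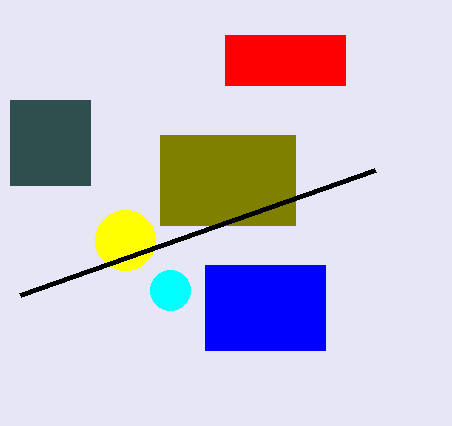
x_1 = 125
y_1 = 240
r_1 = 30
x0_2 = 205
y0_2 = 265
x1_2 = 325
y1_2 = 350
x_3 = 170
y_3 = 290
r_3 = 20
x0_4 = 10
y0_4 = 100
x1_4 = 90
y1_4 = 185
x0_5 = 160
y0_5 = 135
x1_5 = 295
x0_6 = 225
y0_6 = 35
x1_6 = 345
y1_6 = 85
x1_7 = 375
y1_7 = 170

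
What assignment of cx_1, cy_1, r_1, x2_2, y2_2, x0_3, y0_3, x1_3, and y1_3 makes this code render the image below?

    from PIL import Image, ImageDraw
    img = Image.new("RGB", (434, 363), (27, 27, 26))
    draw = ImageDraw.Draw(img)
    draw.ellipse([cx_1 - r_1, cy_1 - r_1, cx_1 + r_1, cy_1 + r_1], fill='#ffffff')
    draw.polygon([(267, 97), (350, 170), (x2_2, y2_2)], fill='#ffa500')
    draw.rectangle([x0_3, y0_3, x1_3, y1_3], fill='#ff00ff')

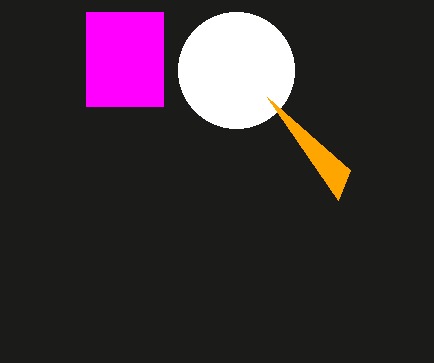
cx_1 = 236
cy_1 = 70
r_1 = 58
x2_2 = 338
y2_2 = 200
x0_3 = 86
y0_3 = 12
x1_3 = 163
y1_3 = 106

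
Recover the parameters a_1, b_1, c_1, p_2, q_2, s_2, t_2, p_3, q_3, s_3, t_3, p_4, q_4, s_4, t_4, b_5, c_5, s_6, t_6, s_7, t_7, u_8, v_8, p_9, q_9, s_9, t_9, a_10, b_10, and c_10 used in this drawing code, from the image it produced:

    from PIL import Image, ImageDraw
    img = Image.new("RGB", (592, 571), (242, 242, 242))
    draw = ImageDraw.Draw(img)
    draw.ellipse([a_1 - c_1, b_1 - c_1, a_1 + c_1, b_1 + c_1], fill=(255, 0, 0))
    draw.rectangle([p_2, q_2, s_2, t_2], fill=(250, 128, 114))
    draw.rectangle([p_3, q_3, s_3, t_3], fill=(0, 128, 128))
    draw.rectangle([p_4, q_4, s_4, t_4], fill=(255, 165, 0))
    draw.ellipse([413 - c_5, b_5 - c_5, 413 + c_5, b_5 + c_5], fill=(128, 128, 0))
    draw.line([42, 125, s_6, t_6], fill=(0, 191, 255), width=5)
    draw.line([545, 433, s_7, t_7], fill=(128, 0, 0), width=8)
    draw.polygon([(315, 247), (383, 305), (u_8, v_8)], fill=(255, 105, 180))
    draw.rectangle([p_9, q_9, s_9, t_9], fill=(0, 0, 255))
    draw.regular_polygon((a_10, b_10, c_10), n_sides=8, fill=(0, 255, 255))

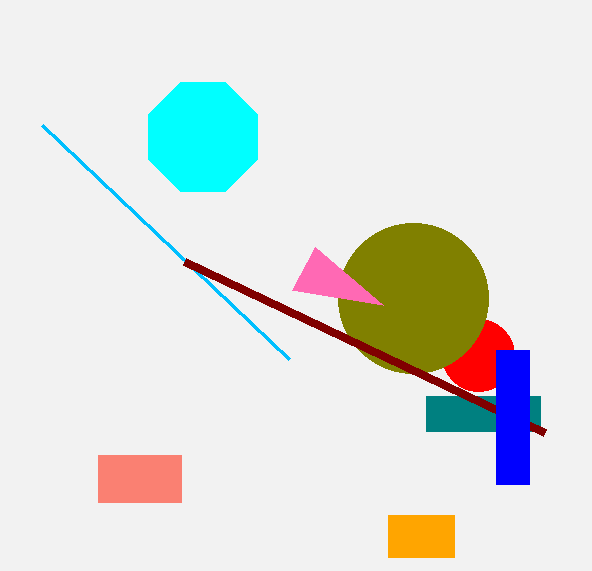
a_1 = 478, b_1 = 355, c_1 = 36, p_2 = 98, q_2 = 455, s_2 = 181, t_2 = 502, p_3 = 426, q_3 = 396, s_3 = 540, t_3 = 431, p_4 = 388, q_4 = 515, s_4 = 454, t_4 = 557, b_5 = 298, c_5 = 75, s_6 = 289, t_6 = 359, s_7 = 185, t_7 = 262, u_8 = 292, v_8 = 290, p_9 = 496, q_9 = 350, s_9 = 529, t_9 = 484, a_10 = 203, b_10 = 137, c_10 = 59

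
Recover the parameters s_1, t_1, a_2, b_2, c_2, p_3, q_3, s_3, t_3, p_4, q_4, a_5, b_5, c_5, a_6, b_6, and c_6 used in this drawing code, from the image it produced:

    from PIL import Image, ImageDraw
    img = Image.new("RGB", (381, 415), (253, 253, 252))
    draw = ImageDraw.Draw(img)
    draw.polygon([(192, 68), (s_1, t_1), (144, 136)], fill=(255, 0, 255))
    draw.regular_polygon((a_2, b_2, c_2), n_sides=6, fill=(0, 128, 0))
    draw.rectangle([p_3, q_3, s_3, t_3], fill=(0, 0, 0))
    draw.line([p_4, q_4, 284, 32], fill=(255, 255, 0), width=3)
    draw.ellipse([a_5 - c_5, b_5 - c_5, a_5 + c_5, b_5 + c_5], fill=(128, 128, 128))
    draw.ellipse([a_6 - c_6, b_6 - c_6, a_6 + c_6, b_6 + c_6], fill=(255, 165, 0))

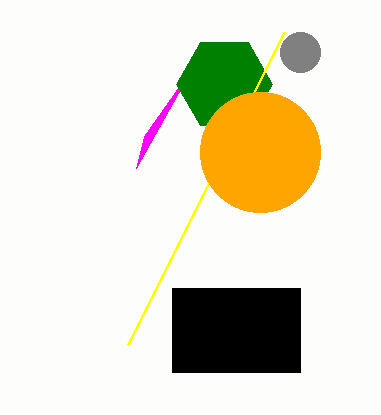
s_1 = 136, t_1 = 168, a_2 = 224, b_2 = 84, c_2 = 48, p_3 = 172, q_3 = 288, s_3 = 300, t_3 = 372, p_4 = 128, q_4 = 344, a_5 = 300, b_5 = 52, c_5 = 20, a_6 = 260, b_6 = 152, c_6 = 60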